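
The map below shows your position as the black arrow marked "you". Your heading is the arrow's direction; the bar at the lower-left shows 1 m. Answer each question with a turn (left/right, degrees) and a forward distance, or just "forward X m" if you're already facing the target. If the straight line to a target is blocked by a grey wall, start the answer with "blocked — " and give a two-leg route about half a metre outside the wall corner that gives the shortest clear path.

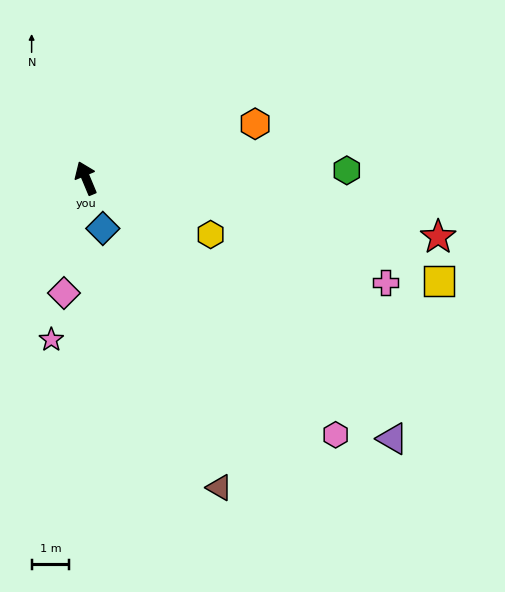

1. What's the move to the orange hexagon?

turn right 95°, forward 4.7 m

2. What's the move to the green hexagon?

turn right 111°, forward 6.9 m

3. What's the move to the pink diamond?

turn left 146°, forward 3.1 m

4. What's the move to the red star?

turn right 122°, forward 9.5 m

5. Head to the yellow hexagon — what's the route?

turn right 137°, forward 3.6 m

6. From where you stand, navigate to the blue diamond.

turn left 176°, forward 1.4 m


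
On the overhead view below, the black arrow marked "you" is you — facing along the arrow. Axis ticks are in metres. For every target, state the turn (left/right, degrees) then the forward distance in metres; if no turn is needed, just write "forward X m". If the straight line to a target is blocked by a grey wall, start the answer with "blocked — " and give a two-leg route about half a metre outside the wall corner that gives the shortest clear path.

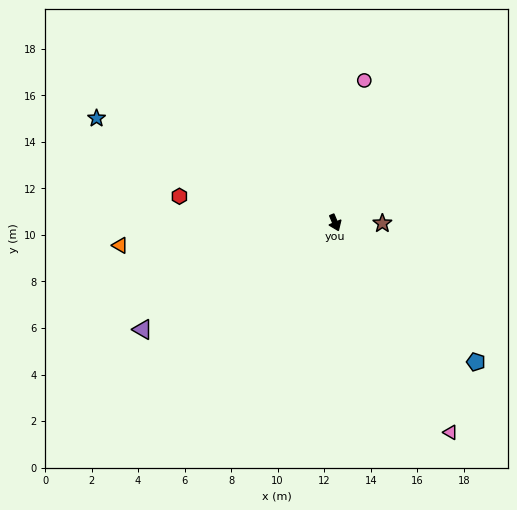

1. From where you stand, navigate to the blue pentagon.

turn left 22°, forward 8.5 m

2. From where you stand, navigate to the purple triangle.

turn right 84°, forward 9.5 m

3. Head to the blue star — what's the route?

turn right 137°, forward 11.2 m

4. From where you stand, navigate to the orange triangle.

turn right 107°, forward 9.3 m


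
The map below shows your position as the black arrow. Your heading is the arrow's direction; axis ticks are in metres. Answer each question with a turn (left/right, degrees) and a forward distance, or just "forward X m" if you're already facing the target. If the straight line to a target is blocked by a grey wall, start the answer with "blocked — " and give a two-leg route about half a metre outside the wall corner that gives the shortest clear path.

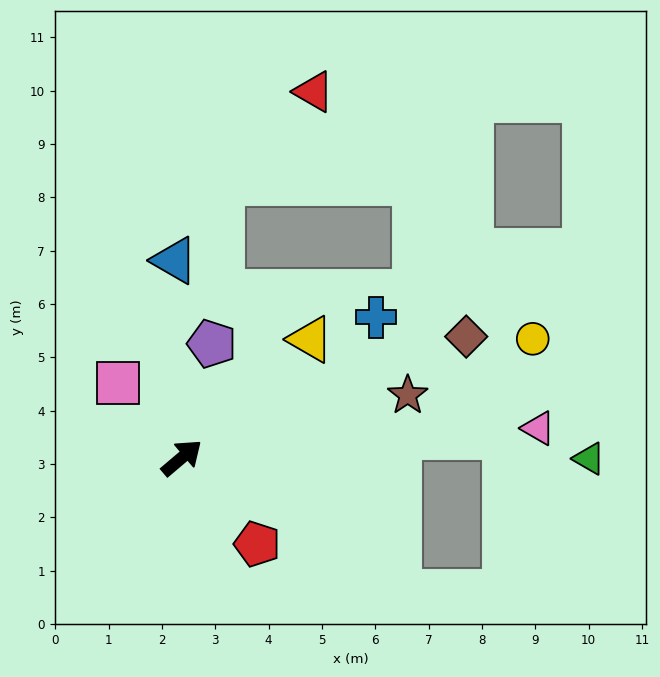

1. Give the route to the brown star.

turn right 25°, forward 4.4 m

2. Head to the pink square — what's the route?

turn left 90°, forward 1.8 m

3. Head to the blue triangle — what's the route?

turn left 52°, forward 3.7 m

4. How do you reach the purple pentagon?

turn left 35°, forward 2.2 m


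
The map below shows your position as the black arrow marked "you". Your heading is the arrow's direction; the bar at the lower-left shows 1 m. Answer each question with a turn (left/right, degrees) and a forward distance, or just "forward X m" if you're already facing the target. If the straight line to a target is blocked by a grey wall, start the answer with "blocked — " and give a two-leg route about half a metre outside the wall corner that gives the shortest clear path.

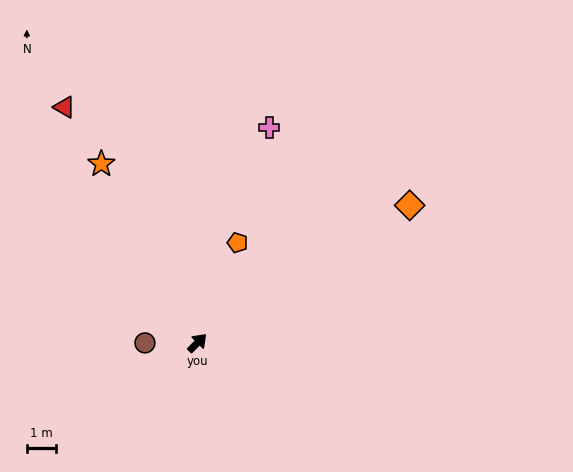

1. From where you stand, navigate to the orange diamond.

turn right 12°, forward 8.7 m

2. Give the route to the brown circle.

turn left 135°, forward 1.8 m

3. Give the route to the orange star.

turn left 73°, forward 7.0 m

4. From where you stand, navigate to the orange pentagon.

turn left 23°, forward 3.7 m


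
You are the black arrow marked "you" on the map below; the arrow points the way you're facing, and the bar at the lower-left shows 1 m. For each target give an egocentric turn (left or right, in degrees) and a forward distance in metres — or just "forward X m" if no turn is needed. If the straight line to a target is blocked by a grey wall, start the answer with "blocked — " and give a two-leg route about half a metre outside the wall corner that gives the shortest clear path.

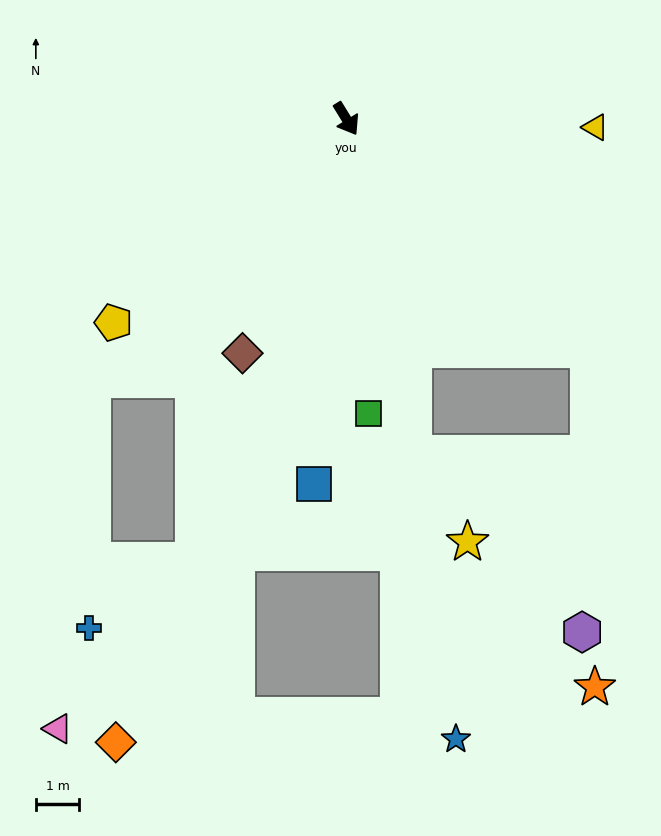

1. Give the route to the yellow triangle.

turn left 56°, forward 5.8 m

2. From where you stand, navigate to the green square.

turn right 27°, forward 6.8 m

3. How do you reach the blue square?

turn right 37°, forward 8.5 m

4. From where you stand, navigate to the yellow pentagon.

turn right 80°, forward 7.2 m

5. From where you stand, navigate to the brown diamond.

turn right 55°, forward 5.9 m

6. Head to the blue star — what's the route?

turn right 22°, forward 14.6 m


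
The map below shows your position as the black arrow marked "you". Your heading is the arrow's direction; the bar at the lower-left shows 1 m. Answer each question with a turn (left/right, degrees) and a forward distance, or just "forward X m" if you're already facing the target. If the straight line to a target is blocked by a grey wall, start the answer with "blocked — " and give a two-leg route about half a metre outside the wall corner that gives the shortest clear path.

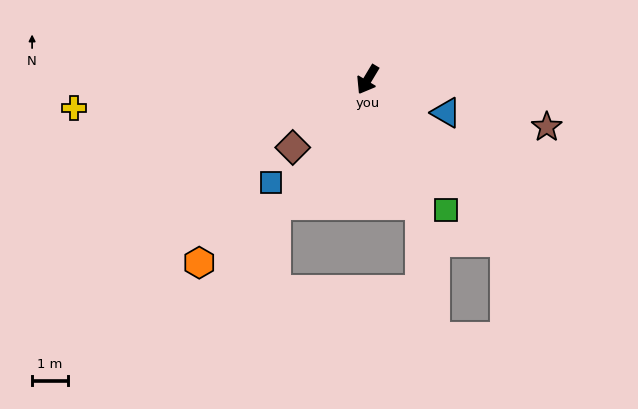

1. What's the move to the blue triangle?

turn left 98°, forward 2.4 m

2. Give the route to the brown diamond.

turn right 17°, forward 2.8 m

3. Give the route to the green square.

turn left 62°, forward 4.2 m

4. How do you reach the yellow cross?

turn right 54°, forward 8.2 m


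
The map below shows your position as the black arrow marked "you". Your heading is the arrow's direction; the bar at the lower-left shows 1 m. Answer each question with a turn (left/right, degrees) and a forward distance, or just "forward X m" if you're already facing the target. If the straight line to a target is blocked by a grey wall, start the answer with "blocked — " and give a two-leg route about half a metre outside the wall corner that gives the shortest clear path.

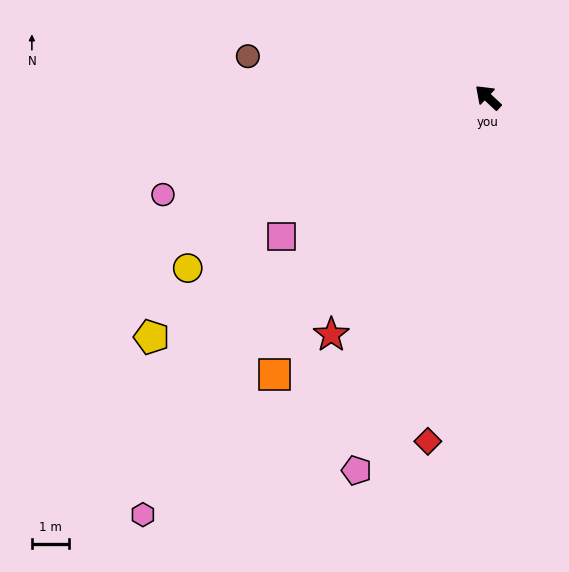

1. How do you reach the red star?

turn left 100°, forward 7.6 m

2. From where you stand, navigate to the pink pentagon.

turn left 114°, forward 10.6 m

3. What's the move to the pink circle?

turn left 60°, forward 9.1 m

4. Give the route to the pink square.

turn left 77°, forward 6.7 m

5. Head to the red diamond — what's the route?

turn left 123°, forward 9.4 m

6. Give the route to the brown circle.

turn left 33°, forward 6.5 m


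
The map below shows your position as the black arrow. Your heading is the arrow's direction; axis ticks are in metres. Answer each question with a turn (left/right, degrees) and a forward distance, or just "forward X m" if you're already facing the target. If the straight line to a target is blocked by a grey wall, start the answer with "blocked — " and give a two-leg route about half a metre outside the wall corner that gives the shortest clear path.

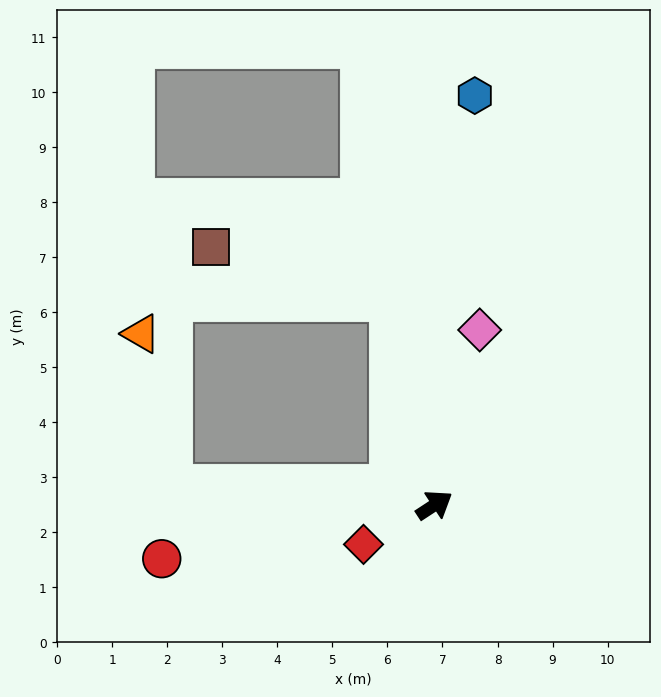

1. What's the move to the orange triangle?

blocked — turn left 143°, forward 4.8 m, then turn right 76°, forward 2.8 m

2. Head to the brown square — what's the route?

blocked — turn left 68°, forward 3.8 m, then turn left 63°, forward 3.4 m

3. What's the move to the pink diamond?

turn left 42°, forward 3.3 m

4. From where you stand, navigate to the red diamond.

turn left 176°, forward 1.5 m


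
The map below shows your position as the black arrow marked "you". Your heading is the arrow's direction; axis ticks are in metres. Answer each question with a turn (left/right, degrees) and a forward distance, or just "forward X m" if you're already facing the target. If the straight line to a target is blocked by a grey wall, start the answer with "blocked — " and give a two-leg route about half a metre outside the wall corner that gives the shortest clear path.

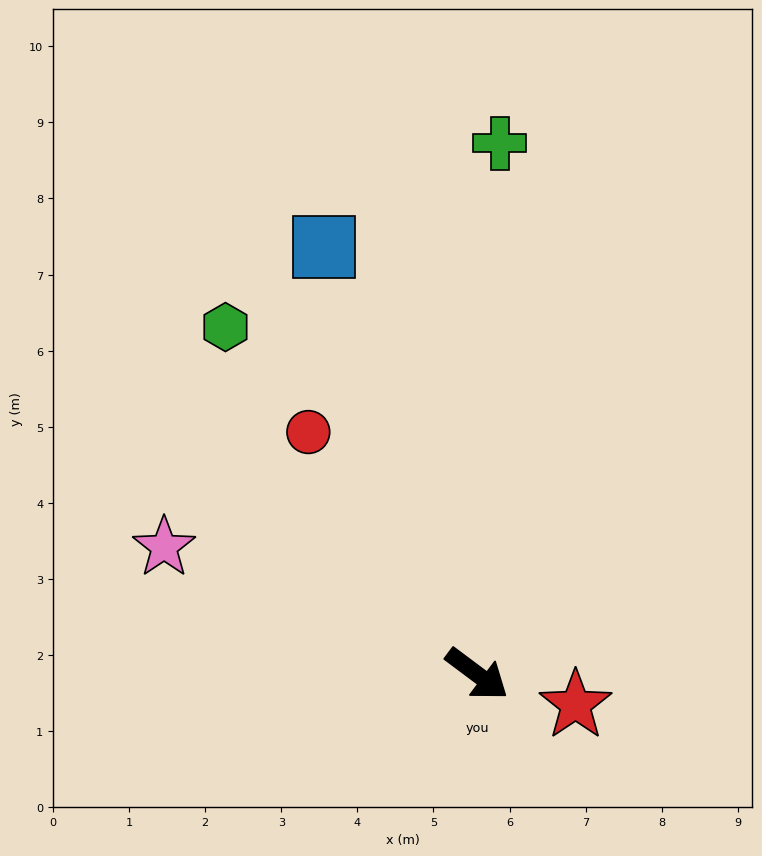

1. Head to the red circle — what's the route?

turn left 162°, forward 3.9 m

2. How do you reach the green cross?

turn left 124°, forward 7.0 m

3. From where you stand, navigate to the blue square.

turn left 146°, forward 6.0 m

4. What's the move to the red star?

turn left 19°, forward 1.4 m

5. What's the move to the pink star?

turn right 165°, forward 4.4 m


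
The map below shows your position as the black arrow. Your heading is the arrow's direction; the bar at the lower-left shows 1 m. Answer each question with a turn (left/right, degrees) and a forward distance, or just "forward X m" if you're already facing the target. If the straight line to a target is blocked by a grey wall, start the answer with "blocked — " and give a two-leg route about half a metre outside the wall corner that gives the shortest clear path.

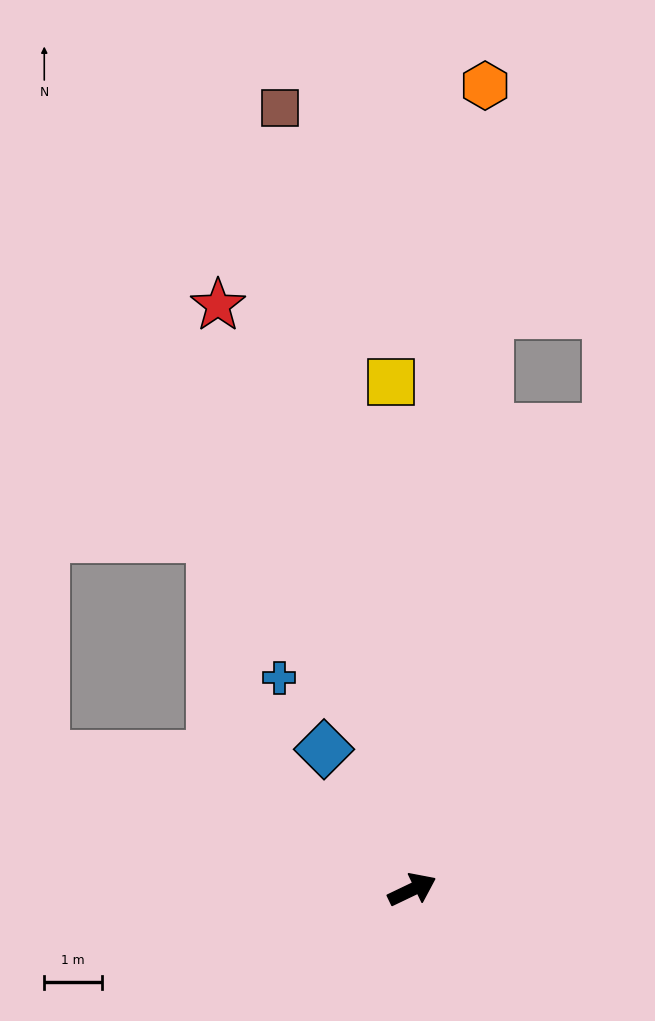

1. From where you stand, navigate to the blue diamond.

turn left 97°, forward 2.9 m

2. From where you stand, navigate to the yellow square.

turn left 67°, forward 8.8 m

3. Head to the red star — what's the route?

turn left 83°, forward 10.7 m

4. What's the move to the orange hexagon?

turn left 59°, forward 14.0 m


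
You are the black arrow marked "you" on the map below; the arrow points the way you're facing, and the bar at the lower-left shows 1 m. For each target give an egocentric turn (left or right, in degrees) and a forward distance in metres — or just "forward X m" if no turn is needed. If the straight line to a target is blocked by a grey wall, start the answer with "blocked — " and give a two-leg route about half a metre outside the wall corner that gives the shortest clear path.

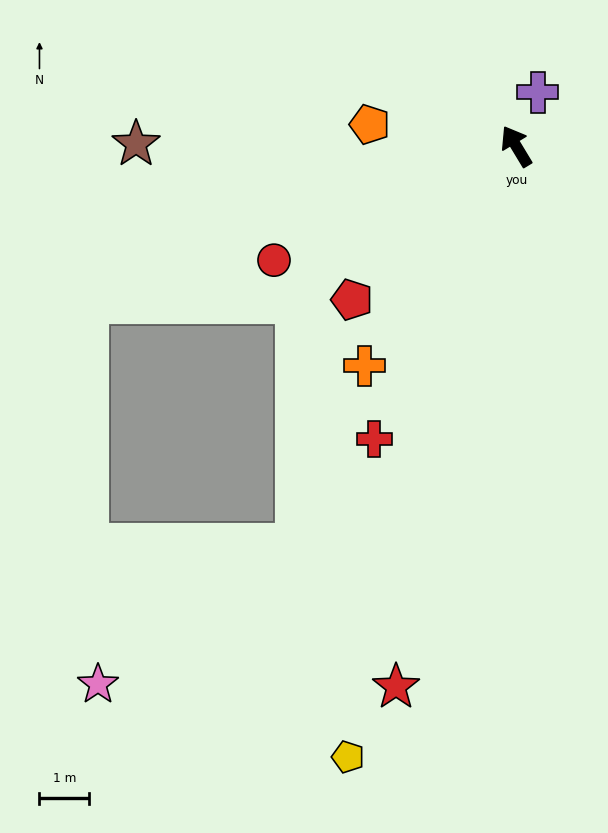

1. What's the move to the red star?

turn left 136°, forward 11.2 m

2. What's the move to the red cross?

turn left 123°, forward 6.6 m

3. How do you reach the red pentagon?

turn left 102°, forward 4.5 m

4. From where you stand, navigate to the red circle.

turn left 84°, forward 5.4 m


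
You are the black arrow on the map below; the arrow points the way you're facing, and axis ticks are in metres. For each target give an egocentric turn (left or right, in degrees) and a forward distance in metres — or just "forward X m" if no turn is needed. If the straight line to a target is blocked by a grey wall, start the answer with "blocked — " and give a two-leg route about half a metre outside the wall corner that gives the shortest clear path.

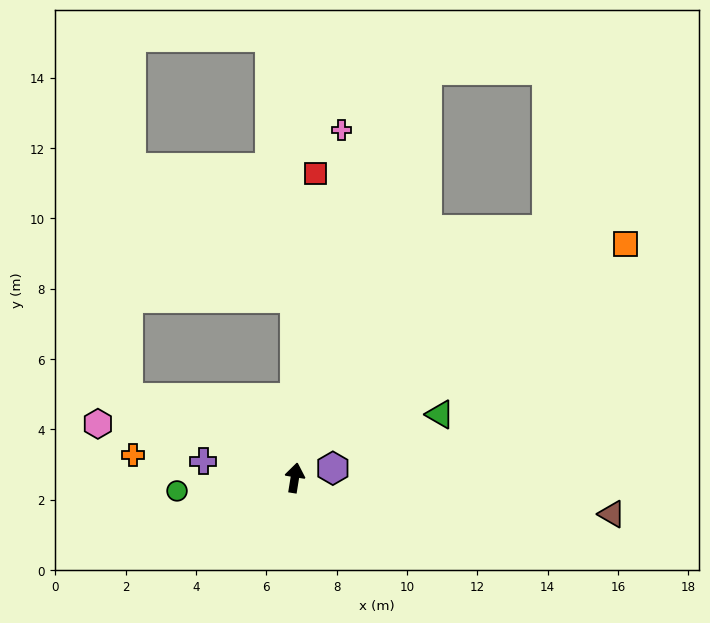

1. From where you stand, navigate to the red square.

turn left 5°, forward 8.7 m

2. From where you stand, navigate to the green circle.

turn left 105°, forward 3.4 m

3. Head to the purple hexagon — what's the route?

turn right 67°, forward 1.1 m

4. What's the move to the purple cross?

turn left 89°, forward 2.6 m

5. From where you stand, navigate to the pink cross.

forward 10.0 m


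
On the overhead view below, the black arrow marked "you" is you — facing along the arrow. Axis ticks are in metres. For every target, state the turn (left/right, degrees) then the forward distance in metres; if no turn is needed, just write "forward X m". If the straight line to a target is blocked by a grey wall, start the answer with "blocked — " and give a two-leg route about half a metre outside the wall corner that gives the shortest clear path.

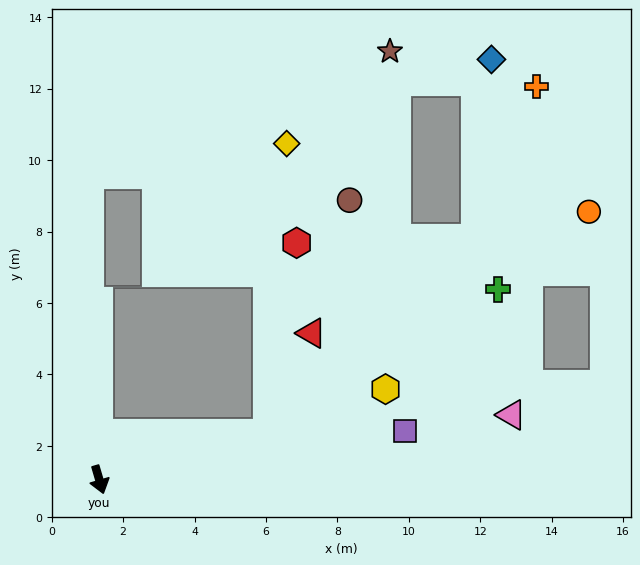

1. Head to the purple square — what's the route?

turn left 83°, forward 8.7 m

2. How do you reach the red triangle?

blocked — turn left 89°, forward 4.9 m, then turn left 51°, forward 3.1 m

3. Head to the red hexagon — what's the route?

blocked — turn left 89°, forward 4.9 m, then turn left 66°, forward 5.4 m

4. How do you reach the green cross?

blocked — turn left 89°, forward 4.9 m, then turn left 17°, forward 7.6 m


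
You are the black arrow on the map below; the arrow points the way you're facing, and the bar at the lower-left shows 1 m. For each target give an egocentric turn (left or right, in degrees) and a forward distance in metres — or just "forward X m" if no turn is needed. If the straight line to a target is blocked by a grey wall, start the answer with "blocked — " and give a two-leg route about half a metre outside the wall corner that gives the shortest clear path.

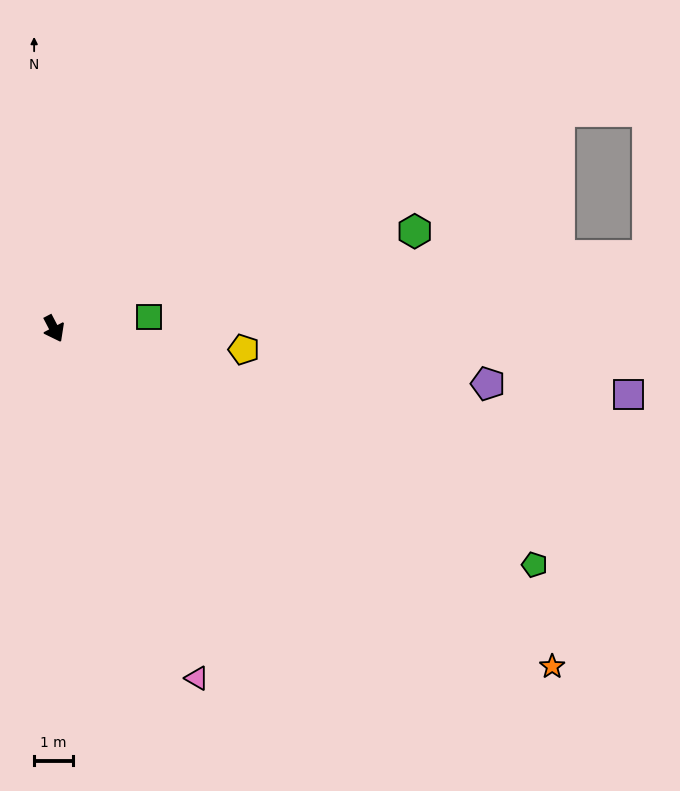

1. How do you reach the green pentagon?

turn left 36°, forward 13.9 m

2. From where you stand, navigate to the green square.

turn left 69°, forward 2.5 m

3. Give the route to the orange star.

turn left 28°, forward 15.6 m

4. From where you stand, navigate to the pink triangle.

turn right 5°, forward 9.8 m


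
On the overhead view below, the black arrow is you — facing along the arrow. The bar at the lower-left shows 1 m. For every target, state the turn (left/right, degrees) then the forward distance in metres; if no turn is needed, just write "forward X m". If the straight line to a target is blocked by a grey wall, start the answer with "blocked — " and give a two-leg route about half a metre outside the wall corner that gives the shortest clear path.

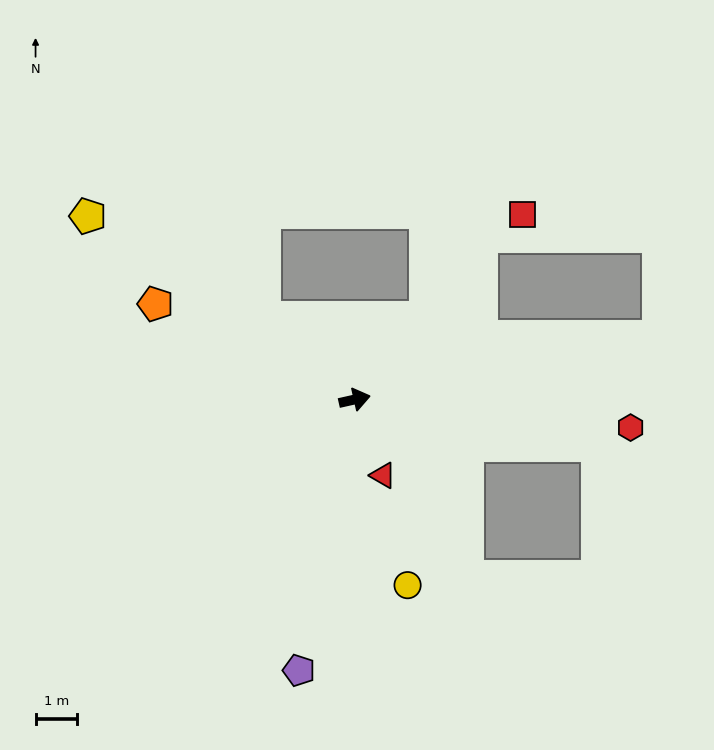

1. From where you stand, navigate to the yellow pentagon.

turn left 133°, forward 7.7 m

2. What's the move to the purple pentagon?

turn right 114°, forward 6.6 m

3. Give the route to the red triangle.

turn right 82°, forward 1.9 m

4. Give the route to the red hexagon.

turn right 18°, forward 6.6 m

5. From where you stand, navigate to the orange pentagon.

turn left 142°, forward 5.3 m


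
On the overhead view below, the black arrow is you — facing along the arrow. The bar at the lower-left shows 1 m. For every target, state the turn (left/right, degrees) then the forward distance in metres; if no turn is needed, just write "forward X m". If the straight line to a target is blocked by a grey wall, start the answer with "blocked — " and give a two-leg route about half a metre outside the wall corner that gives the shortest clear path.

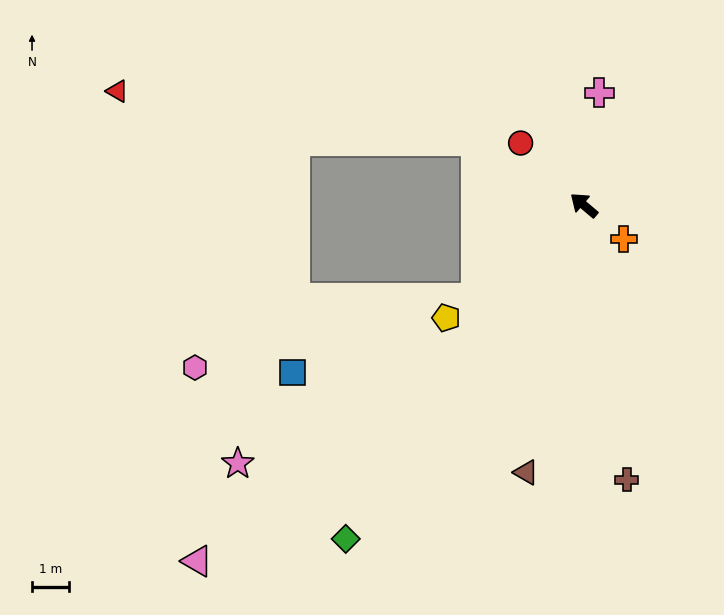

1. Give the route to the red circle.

turn right 4°, forward 2.4 m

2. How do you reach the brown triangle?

turn left 118°, forward 7.3 m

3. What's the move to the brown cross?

turn left 139°, forward 7.4 m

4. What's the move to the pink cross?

turn right 58°, forward 3.0 m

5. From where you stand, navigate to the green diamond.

turn left 95°, forward 11.0 m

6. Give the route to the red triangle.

blocked — turn left 9°, forward 3.4 m, then turn left 23°, forward 9.7 m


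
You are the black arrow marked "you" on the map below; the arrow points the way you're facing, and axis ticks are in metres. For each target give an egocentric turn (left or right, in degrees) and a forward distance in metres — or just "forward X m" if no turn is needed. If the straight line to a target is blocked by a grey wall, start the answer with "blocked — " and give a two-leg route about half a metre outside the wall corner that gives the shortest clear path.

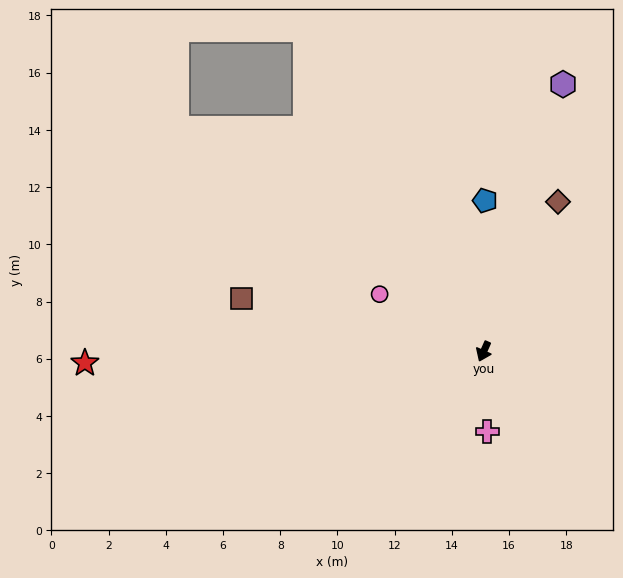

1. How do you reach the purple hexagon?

turn right 173°, forward 9.7 m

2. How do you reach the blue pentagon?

turn right 157°, forward 5.3 m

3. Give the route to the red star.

turn right 64°, forward 13.9 m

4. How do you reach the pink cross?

turn left 26°, forward 2.8 m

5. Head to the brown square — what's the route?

turn right 78°, forward 8.7 m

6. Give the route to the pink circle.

turn right 95°, forward 4.2 m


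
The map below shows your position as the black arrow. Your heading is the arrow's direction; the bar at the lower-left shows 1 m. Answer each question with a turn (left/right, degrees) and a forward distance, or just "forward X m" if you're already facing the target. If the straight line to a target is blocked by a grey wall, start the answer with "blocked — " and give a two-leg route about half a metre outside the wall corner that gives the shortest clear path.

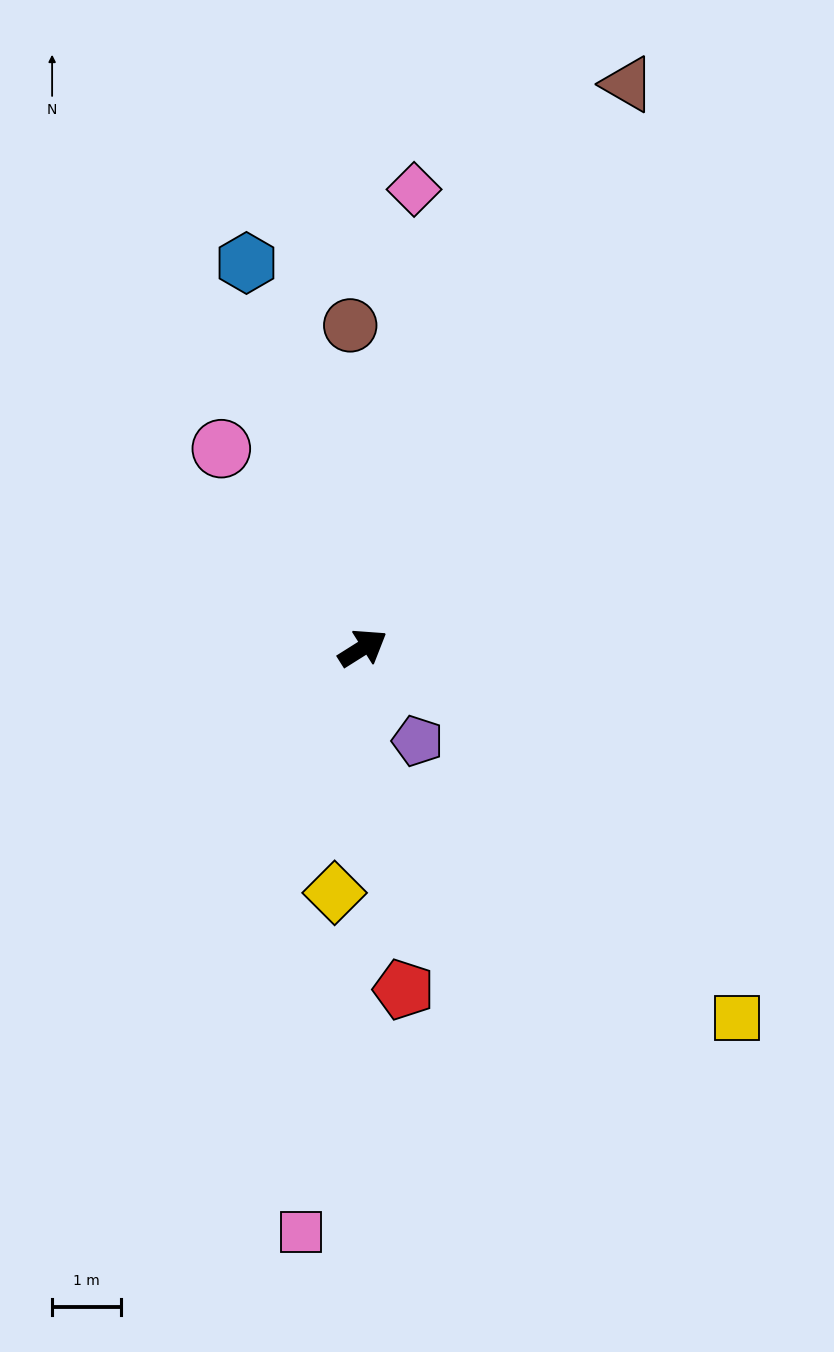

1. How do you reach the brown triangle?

turn left 33°, forward 9.1 m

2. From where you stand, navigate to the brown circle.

turn left 60°, forward 4.7 m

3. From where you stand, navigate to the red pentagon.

turn right 115°, forward 5.0 m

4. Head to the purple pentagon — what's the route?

turn right 92°, forward 1.6 m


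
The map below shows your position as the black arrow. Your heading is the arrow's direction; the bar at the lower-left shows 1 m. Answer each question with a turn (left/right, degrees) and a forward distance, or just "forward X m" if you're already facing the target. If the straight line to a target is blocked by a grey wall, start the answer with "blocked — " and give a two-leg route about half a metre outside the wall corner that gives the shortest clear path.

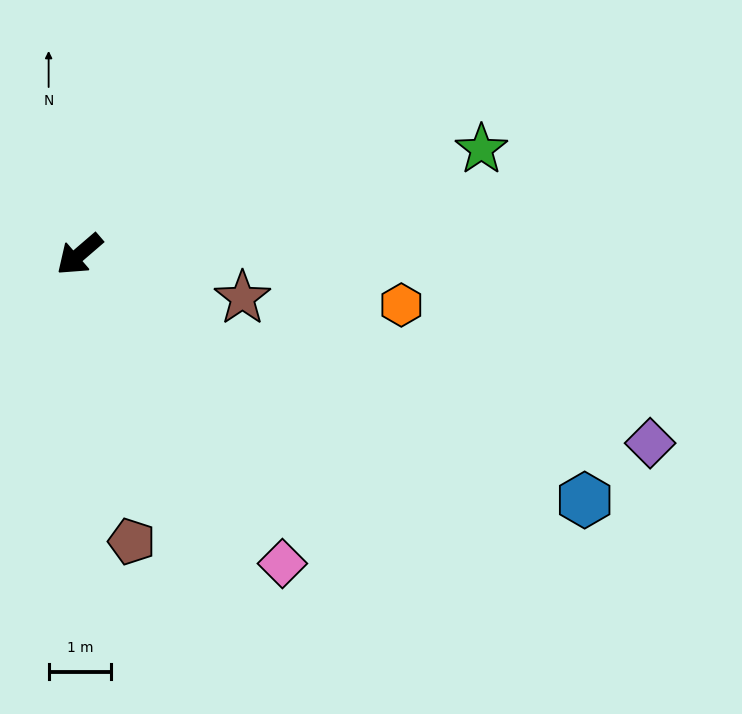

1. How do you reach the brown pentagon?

turn left 60°, forward 4.7 m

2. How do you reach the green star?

turn left 154°, forward 6.6 m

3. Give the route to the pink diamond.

turn left 83°, forward 5.9 m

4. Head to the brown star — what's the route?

turn left 124°, forward 2.7 m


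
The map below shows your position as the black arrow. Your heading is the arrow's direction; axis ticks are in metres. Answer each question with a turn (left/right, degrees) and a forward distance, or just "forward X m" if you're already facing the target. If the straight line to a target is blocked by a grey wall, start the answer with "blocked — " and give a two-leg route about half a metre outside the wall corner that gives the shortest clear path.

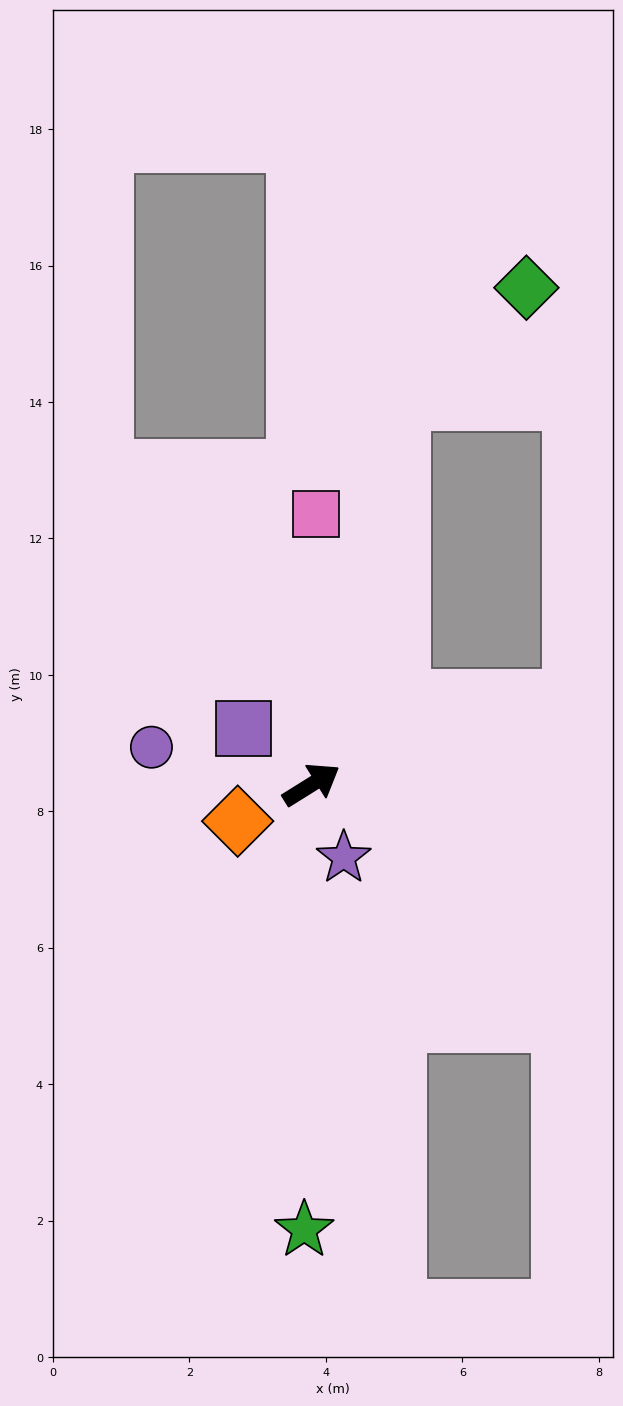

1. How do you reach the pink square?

turn left 57°, forward 4.0 m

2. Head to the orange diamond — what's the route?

turn left 174°, forward 1.2 m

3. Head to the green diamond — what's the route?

blocked — turn left 45°, forward 5.8 m, then turn right 35°, forward 2.5 m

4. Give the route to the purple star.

turn right 98°, forward 1.2 m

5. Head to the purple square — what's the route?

turn left 108°, forward 1.3 m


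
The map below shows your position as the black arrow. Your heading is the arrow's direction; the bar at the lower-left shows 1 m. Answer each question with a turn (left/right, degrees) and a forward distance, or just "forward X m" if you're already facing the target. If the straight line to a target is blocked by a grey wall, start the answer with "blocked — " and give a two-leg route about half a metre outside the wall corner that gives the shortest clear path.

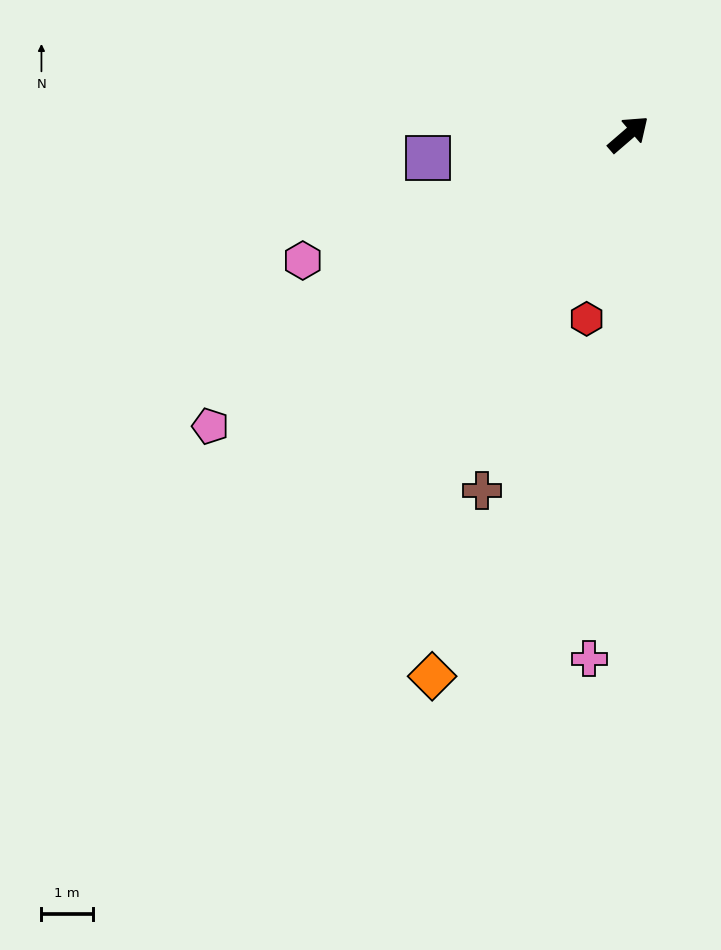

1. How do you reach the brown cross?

turn right 153°, forward 7.5 m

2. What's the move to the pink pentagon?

turn left 174°, forward 9.9 m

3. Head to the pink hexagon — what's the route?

turn left 160°, forward 6.8 m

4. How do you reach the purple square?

turn left 146°, forward 3.9 m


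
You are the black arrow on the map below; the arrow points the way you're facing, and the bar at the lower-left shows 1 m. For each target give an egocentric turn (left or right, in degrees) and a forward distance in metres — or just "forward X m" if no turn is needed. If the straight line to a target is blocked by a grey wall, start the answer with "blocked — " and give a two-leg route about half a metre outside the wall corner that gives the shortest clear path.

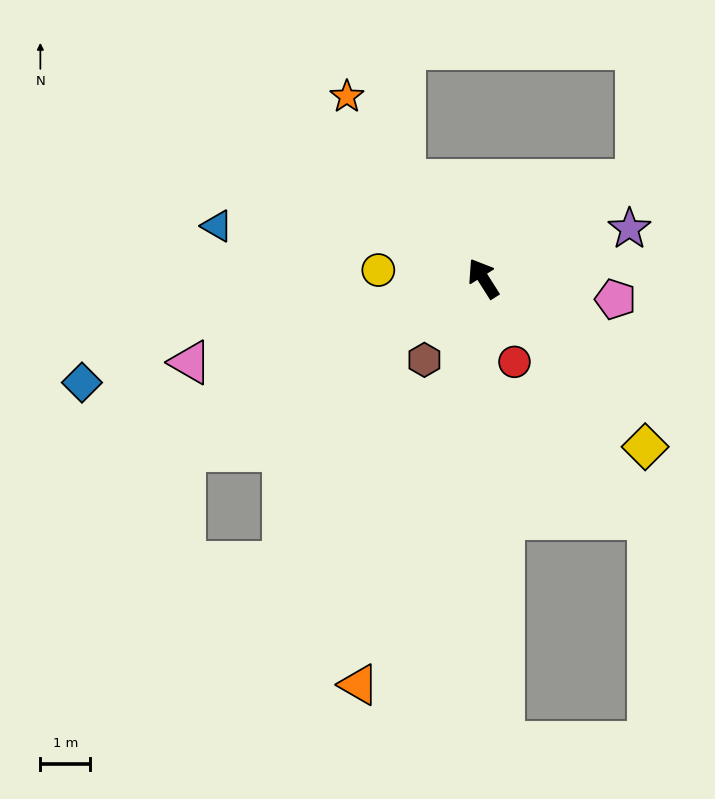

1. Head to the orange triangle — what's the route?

turn left 131°, forward 8.5 m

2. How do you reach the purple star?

turn right 104°, forward 3.1 m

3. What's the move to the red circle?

turn left 168°, forward 1.8 m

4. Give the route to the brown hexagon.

turn left 112°, forward 2.0 m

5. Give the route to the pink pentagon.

turn right 131°, forward 2.7 m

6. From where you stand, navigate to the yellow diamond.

turn right 168°, forward 4.7 m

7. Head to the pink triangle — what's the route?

turn left 74°, forward 6.1 m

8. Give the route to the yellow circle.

turn left 53°, forward 2.1 m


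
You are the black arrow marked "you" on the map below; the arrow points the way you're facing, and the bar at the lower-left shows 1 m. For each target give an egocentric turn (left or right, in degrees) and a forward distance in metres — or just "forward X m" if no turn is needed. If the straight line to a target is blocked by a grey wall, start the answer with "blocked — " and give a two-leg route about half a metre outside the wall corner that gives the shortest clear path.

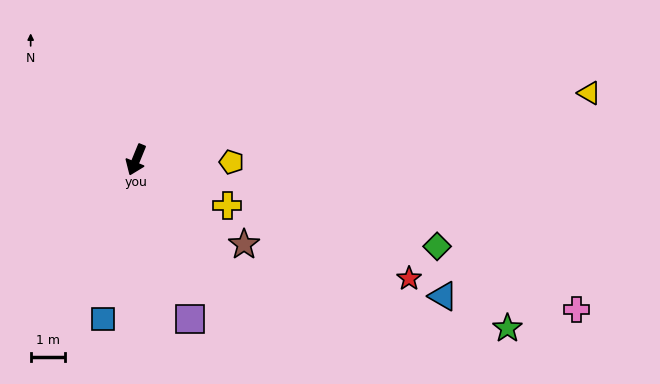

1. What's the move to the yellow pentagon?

turn left 111°, forward 2.8 m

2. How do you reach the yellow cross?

turn left 86°, forward 3.0 m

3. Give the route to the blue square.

turn left 10°, forward 4.7 m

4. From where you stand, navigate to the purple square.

turn left 41°, forward 4.9 m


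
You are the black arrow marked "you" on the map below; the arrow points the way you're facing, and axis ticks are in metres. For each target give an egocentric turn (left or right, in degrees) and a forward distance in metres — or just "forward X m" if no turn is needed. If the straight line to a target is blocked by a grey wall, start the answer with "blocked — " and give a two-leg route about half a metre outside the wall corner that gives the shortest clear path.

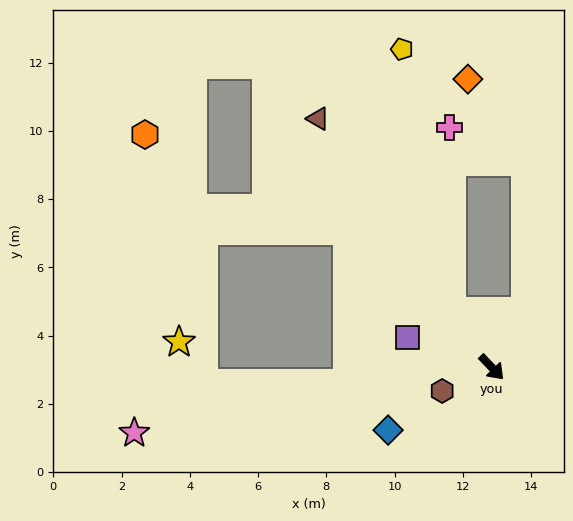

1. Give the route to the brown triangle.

turn left 171°, forward 8.9 m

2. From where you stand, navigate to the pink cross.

blocked — turn left 172°, forward 2.0 m, then turn right 35°, forward 5.4 m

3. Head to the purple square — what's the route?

turn right 153°, forward 2.6 m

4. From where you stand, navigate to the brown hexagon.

turn right 108°, forward 1.6 m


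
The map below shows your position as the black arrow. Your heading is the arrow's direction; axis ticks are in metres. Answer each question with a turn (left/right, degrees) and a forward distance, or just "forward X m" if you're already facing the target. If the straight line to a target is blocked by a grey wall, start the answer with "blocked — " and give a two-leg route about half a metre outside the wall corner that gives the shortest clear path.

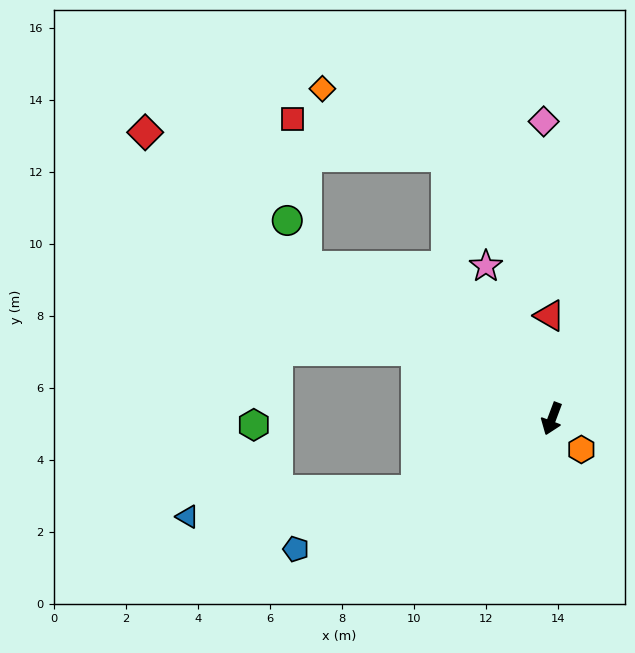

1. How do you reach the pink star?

turn right 136°, forward 4.6 m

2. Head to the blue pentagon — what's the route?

turn right 42°, forward 8.0 m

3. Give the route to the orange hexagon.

turn left 64°, forward 1.2 m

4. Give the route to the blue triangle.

blocked — turn right 42°, forward 4.2 m, then turn right 21°, forward 6.4 m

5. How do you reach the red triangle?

turn right 158°, forward 2.9 m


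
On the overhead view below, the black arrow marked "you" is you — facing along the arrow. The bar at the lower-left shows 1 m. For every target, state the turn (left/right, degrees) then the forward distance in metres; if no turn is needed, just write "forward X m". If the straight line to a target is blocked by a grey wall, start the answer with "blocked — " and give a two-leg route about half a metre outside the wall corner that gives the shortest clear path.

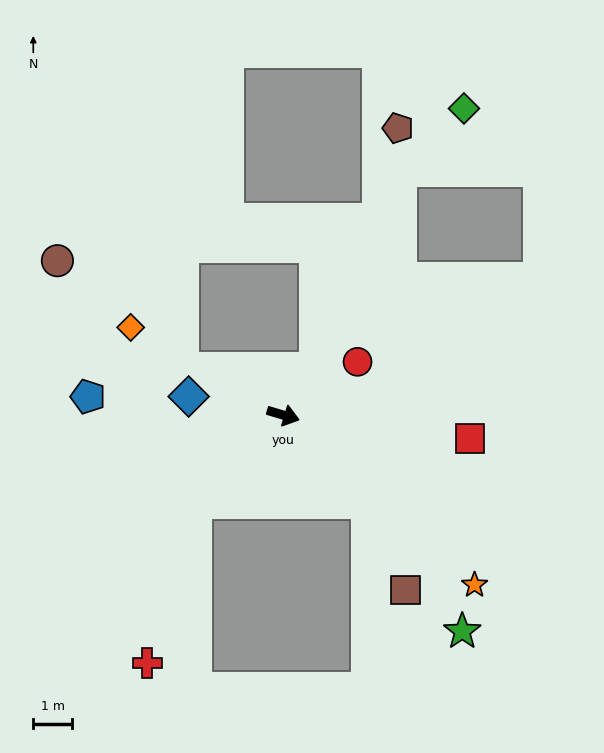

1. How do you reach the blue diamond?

turn right 174°, forward 2.5 m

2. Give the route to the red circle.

turn left 52°, forward 2.4 m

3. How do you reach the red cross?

blocked — turn right 118°, forward 3.2 m, then turn left 28°, forward 4.3 m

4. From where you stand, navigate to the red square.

turn left 10°, forward 4.8 m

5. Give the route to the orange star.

turn right 25°, forward 6.6 m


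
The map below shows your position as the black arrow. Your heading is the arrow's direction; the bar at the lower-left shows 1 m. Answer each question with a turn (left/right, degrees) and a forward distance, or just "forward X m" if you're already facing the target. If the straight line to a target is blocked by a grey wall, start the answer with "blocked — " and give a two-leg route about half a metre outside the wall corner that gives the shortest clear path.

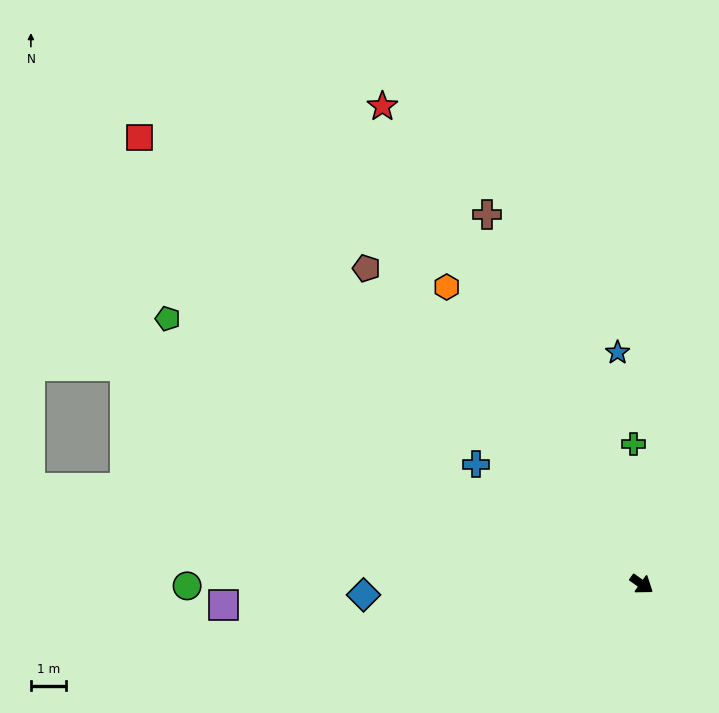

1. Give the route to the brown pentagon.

turn left 167°, forward 11.8 m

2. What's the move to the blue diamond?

turn right 142°, forward 7.9 m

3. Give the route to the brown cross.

turn left 148°, forward 11.3 m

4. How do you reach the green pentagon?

turn right 174°, forward 15.3 m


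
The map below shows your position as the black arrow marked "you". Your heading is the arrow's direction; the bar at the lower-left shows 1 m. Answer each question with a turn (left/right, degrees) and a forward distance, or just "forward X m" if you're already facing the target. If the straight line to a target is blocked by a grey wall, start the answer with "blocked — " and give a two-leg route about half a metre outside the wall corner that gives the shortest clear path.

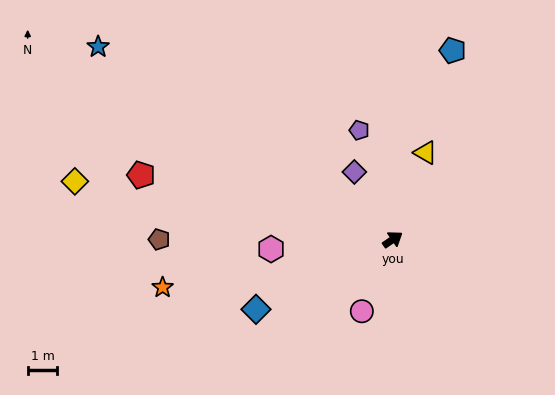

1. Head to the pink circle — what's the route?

turn right 148°, forward 2.6 m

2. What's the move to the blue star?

turn left 112°, forward 11.9 m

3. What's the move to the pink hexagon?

turn left 150°, forward 4.1 m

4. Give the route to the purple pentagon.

turn left 72°, forward 3.9 m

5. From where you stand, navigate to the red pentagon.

turn left 131°, forward 8.8 m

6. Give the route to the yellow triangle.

turn left 35°, forward 3.1 m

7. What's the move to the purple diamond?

turn left 85°, forward 2.6 m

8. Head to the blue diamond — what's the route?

turn left 173°, forward 5.2 m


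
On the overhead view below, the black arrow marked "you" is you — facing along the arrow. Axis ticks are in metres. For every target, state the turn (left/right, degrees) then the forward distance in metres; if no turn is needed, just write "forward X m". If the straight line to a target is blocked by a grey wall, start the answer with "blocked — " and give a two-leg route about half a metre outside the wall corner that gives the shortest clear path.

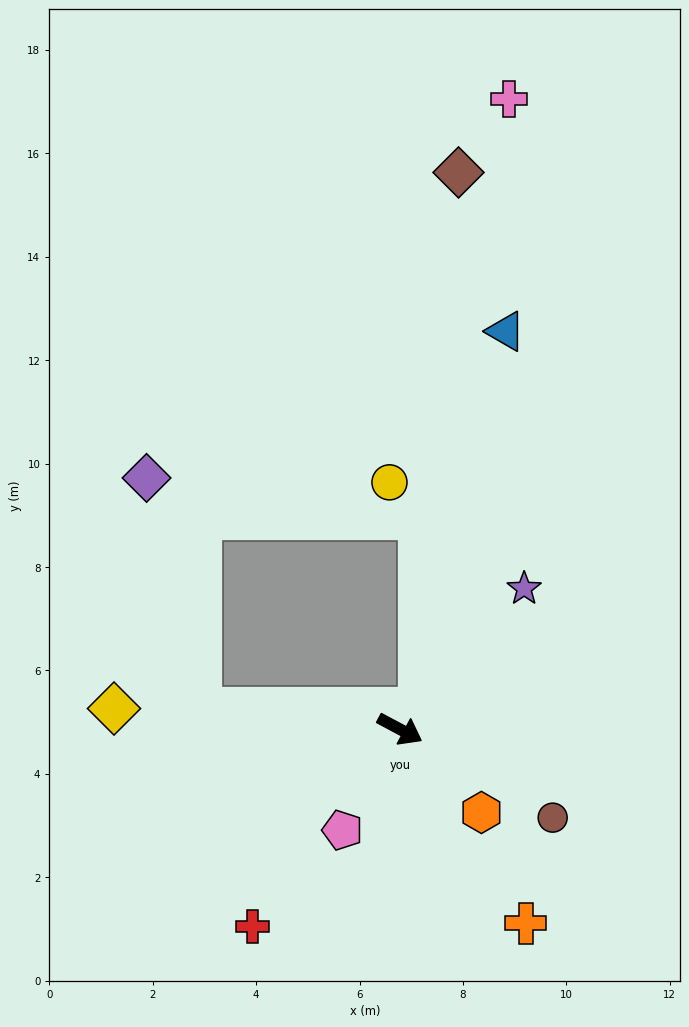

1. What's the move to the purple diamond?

blocked — turn right 158°, forward 3.9 m, then turn right 71°, forward 4.6 m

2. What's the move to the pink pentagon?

turn right 92°, forward 2.2 m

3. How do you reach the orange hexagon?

turn right 18°, forward 2.3 m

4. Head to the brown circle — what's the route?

forward 3.4 m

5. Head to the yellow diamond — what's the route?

turn right 156°, forward 5.5 m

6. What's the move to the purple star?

turn left 77°, forward 3.6 m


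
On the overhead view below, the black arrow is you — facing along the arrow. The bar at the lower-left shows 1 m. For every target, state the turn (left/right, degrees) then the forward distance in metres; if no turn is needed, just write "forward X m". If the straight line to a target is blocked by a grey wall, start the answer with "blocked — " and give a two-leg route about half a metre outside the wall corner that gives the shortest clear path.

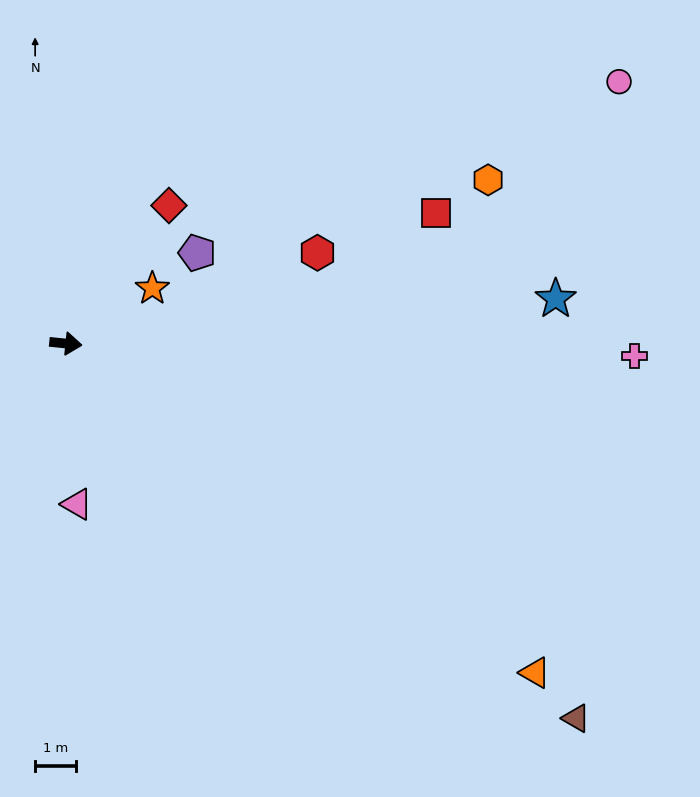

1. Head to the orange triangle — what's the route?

turn right 29°, forward 13.9 m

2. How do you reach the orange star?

turn left 38°, forward 2.5 m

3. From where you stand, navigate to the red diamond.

turn left 59°, forward 4.2 m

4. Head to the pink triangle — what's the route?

turn right 80°, forward 3.9 m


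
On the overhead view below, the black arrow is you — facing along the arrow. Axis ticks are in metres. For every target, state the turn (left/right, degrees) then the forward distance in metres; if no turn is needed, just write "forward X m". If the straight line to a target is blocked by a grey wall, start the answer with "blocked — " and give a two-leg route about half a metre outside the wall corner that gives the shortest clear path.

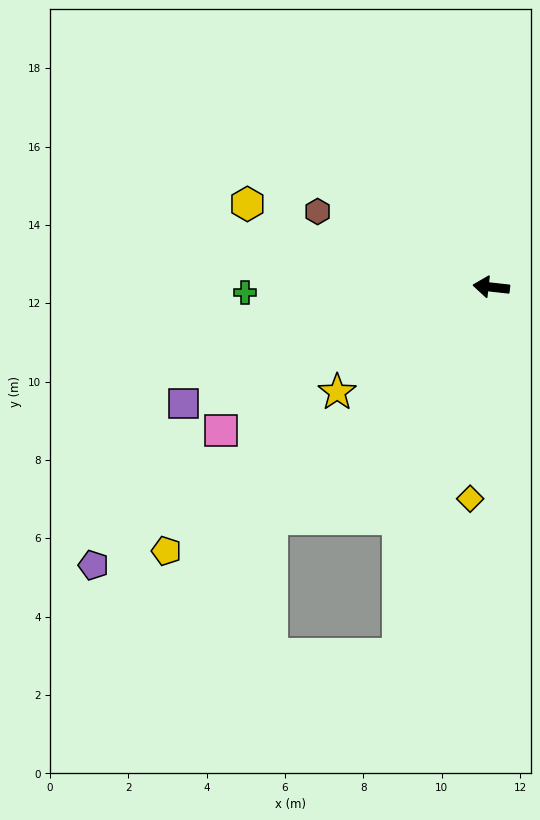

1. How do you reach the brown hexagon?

turn right 17°, forward 4.8 m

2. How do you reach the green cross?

turn left 8°, forward 6.3 m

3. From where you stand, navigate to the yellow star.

turn left 41°, forward 4.8 m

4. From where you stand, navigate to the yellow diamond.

turn left 91°, forward 5.4 m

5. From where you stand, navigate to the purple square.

turn left 27°, forward 8.4 m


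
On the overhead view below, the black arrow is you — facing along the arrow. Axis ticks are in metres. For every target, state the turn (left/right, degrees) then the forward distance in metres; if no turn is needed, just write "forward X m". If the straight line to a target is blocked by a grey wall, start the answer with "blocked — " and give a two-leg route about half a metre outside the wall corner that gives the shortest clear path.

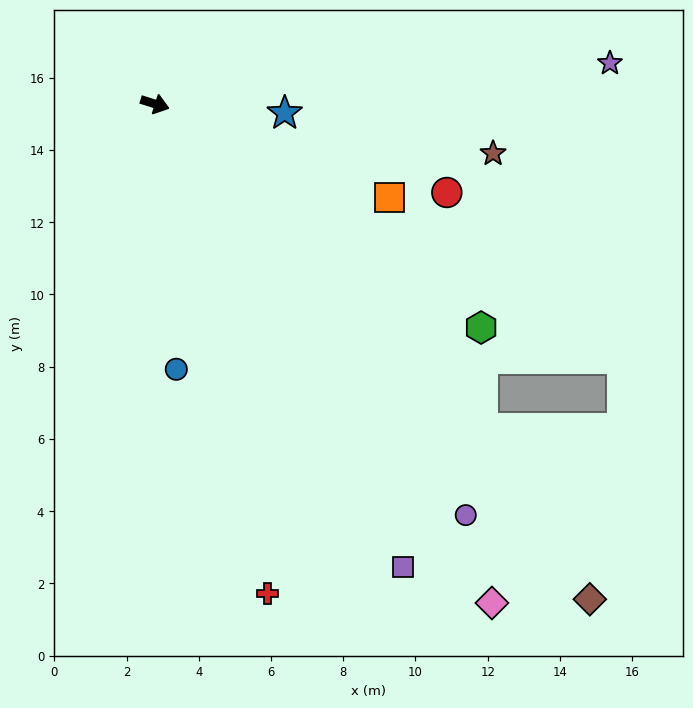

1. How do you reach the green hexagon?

turn right 17°, forward 11.0 m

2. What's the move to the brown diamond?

turn right 31°, forward 18.3 m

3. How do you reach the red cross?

turn right 60°, forward 13.9 m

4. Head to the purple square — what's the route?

turn right 44°, forward 14.5 m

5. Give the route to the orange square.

turn right 4°, forward 7.0 m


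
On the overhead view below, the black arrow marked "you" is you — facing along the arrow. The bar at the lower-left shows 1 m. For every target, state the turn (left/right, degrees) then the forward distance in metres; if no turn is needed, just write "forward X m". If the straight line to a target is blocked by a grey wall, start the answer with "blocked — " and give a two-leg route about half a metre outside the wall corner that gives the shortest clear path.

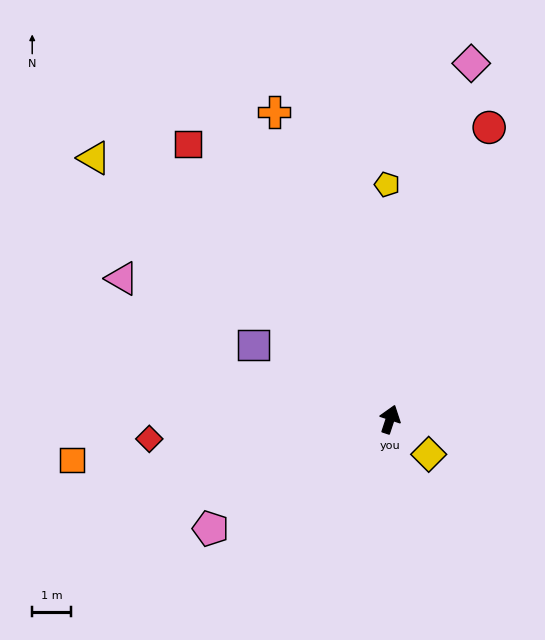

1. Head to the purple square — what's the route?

turn left 80°, forward 4.0 m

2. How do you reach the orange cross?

turn left 39°, forward 8.5 m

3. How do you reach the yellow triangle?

turn left 67°, forward 10.2 m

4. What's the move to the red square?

turn left 54°, forward 8.8 m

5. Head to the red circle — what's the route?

forward 8.0 m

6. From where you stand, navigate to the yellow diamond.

turn right 114°, forward 1.3 m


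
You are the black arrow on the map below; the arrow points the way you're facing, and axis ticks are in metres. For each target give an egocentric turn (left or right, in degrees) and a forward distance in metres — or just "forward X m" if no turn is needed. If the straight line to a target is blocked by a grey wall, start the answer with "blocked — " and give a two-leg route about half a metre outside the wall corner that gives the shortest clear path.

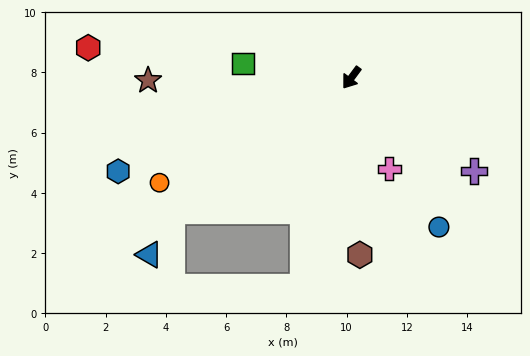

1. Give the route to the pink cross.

turn left 59°, forward 3.3 m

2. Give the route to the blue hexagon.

turn right 32°, forward 8.3 m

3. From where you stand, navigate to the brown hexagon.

turn left 39°, forward 5.9 m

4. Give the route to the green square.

turn right 61°, forward 3.6 m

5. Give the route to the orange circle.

turn right 25°, forward 7.3 m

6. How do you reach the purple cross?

turn left 89°, forward 5.1 m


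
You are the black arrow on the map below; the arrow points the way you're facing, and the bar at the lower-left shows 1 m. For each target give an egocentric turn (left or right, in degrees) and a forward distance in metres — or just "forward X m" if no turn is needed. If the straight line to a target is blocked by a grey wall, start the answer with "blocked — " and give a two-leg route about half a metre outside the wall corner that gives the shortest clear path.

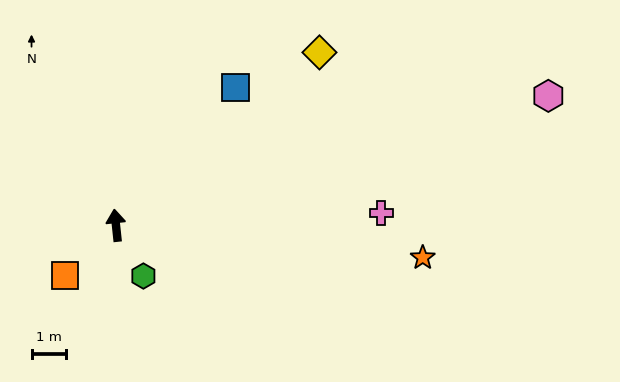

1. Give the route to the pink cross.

turn right 93°, forward 7.7 m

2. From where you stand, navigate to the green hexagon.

turn right 158°, forward 1.7 m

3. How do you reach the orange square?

turn left 128°, forward 2.1 m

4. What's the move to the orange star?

turn right 102°, forward 8.9 m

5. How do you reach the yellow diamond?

turn right 56°, forward 7.7 m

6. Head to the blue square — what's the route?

turn right 47°, forward 5.3 m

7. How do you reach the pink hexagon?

turn right 79°, forward 13.0 m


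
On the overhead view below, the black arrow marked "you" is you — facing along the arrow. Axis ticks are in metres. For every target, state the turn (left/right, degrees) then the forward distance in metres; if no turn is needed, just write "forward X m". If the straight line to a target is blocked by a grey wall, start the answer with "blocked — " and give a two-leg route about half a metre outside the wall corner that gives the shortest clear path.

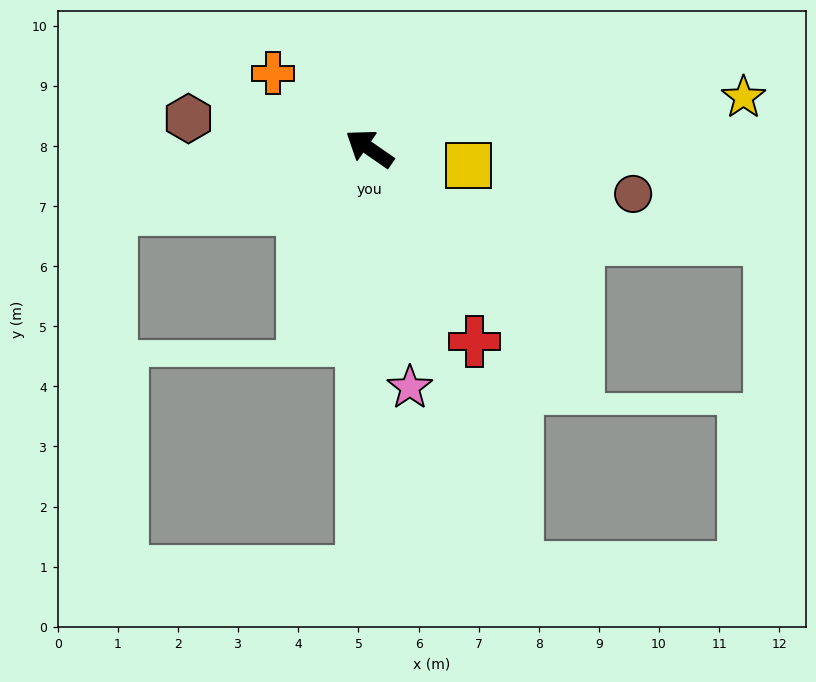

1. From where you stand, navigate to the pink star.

turn left 134°, forward 4.0 m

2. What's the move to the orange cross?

turn right 3°, forward 2.0 m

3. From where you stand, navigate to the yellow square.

turn right 155°, forward 1.7 m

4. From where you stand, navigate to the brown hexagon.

turn left 25°, forward 3.1 m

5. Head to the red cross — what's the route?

turn left 153°, forward 3.7 m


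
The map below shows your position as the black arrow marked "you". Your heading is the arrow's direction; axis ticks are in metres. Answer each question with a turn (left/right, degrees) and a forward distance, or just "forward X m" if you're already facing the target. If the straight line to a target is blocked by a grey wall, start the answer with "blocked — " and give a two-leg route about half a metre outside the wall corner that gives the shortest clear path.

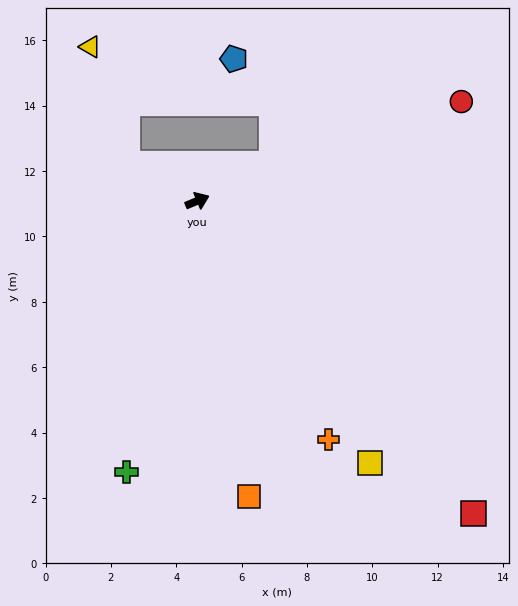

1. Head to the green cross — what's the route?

turn right 127°, forward 8.6 m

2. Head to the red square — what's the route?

turn right 71°, forward 12.8 m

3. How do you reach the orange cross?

turn right 84°, forward 8.3 m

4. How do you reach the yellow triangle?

blocked — turn left 130°, forward 2.4 m, then turn right 46°, forward 3.8 m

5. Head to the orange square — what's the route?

turn right 103°, forward 9.2 m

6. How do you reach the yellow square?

turn right 79°, forward 9.6 m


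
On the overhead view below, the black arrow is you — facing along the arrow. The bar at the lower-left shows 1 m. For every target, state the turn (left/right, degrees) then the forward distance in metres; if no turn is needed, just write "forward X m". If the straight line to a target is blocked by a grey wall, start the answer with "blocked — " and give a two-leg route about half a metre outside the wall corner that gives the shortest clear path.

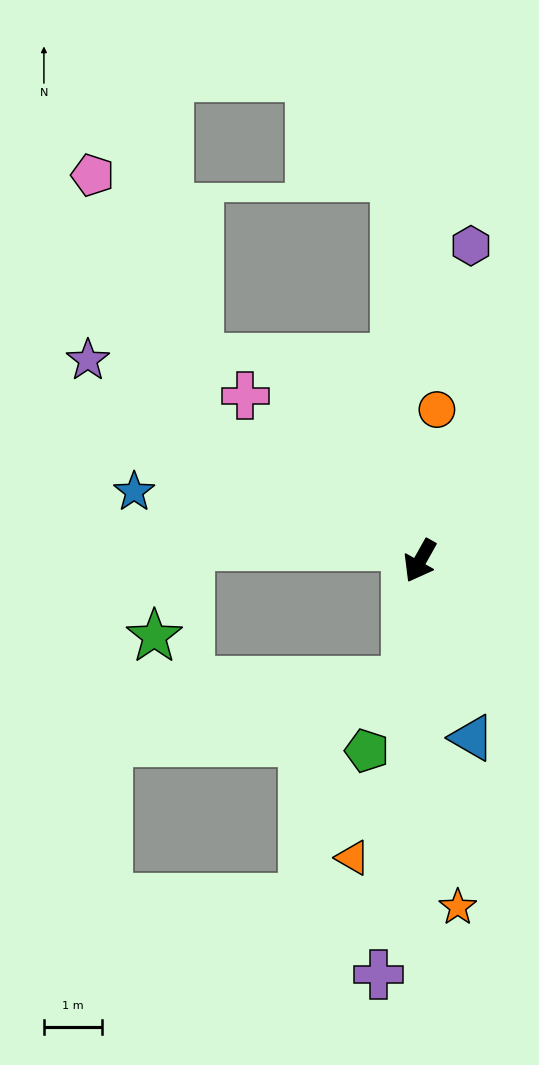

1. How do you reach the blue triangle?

turn left 46°, forward 3.2 m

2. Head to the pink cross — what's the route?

turn right 104°, forward 4.1 m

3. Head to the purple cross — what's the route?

turn left 24°, forward 7.2 m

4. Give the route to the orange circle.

turn right 157°, forward 2.6 m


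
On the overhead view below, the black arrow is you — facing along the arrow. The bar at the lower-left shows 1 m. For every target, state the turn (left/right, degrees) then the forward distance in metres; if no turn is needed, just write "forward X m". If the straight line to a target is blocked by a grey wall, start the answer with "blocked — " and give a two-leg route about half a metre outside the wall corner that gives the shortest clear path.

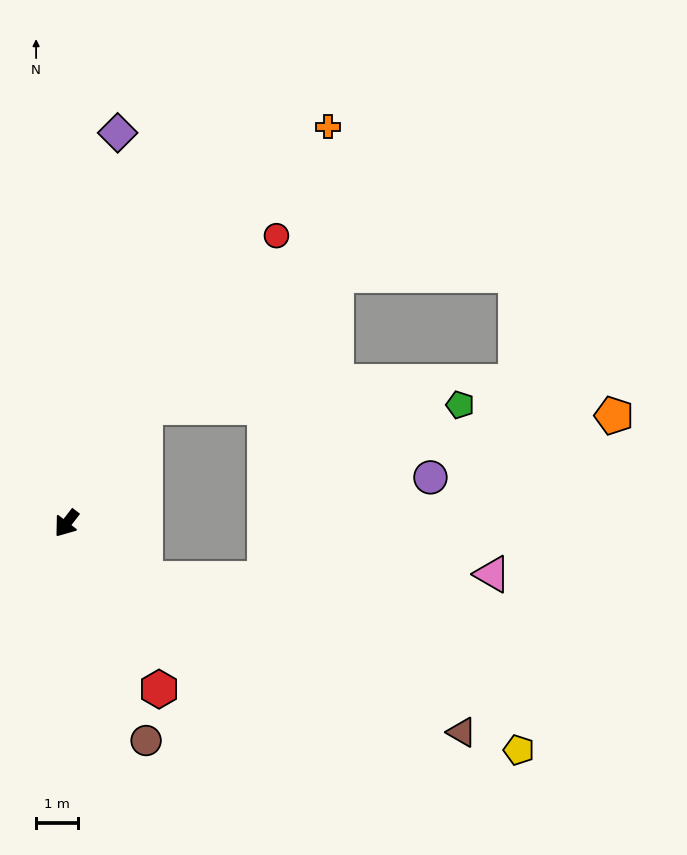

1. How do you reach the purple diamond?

turn right 150°, forward 9.3 m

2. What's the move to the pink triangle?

blocked — turn left 92°, forward 2.3 m, then turn left 36°, forward 8.2 m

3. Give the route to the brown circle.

turn left 58°, forward 5.5 m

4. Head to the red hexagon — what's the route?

turn left 67°, forward 4.5 m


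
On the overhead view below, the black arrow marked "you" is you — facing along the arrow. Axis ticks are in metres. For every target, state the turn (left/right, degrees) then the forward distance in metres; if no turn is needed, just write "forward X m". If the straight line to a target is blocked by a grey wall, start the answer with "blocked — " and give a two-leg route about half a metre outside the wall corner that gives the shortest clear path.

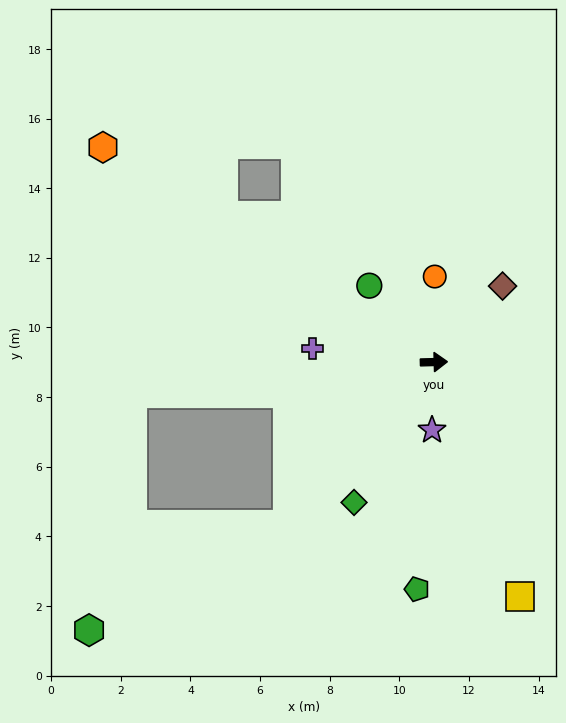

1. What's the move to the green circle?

turn left 129°, forward 2.9 m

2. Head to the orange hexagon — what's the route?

turn left 145°, forward 11.3 m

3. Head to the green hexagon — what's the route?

blocked — turn right 134°, forward 6.3 m, then turn right 20°, forward 6.5 m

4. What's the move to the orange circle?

turn left 88°, forward 2.5 m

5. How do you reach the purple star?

turn right 93°, forward 2.0 m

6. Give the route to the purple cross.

turn left 172°, forward 3.5 m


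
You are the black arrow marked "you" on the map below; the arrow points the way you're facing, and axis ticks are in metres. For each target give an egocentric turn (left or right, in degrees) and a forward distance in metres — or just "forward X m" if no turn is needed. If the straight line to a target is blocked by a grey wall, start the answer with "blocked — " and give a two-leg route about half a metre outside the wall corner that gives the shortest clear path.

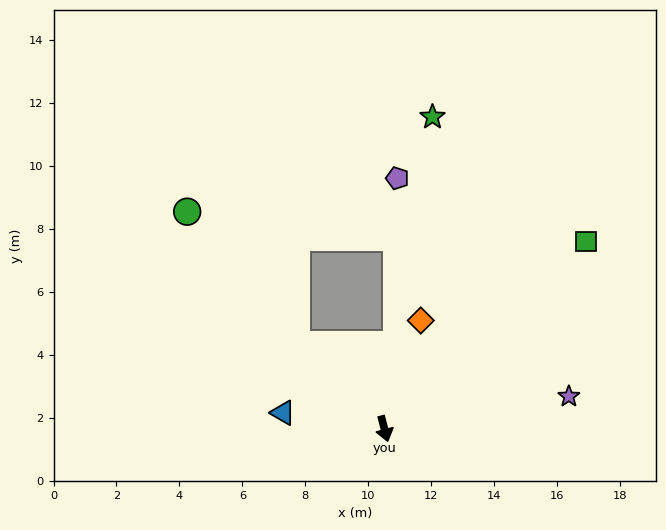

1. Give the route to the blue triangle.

turn right 114°, forward 3.3 m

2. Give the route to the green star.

turn left 157°, forward 10.0 m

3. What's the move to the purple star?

turn left 85°, forward 5.9 m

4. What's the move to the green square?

turn left 118°, forward 8.7 m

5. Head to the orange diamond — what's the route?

turn left 147°, forward 3.6 m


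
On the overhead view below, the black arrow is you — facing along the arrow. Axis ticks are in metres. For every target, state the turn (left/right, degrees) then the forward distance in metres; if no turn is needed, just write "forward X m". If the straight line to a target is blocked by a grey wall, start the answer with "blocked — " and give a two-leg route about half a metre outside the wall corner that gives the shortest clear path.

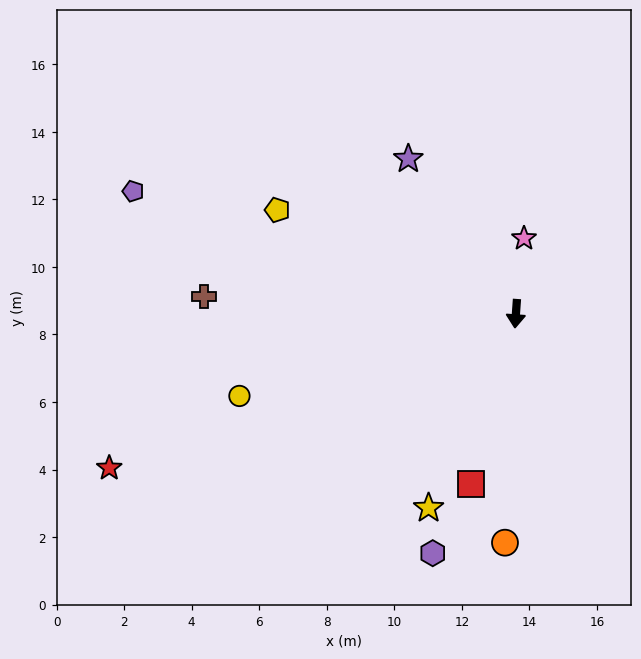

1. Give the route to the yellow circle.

turn right 69°, forward 8.5 m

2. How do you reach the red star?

turn right 65°, forward 12.9 m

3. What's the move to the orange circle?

forward 6.8 m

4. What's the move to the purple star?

turn right 141°, forward 5.6 m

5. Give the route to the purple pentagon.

turn right 104°, forward 11.9 m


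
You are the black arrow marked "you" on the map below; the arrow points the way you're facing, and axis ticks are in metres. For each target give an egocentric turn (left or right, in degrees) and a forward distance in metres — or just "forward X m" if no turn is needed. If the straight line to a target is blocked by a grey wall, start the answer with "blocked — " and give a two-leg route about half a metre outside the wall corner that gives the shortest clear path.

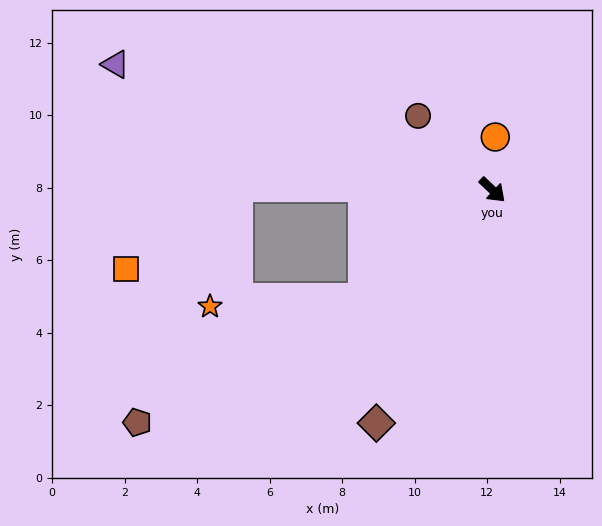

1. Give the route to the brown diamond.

turn right 73°, forward 7.2 m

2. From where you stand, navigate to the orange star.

blocked — turn right 97°, forward 4.7 m, then turn right 37°, forward 4.2 m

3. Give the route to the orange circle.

turn left 130°, forward 1.5 m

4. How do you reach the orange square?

blocked — turn right 137°, forward 7.0 m, then turn left 37°, forward 3.8 m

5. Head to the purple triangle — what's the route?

turn right 155°, forward 11.0 m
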